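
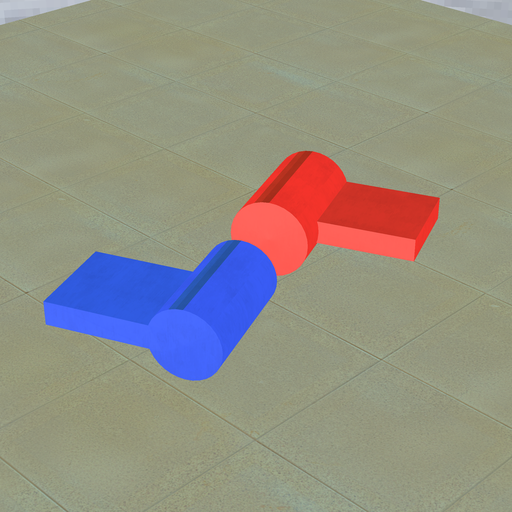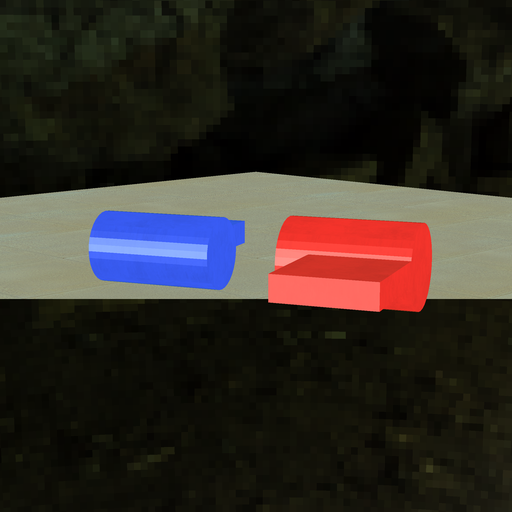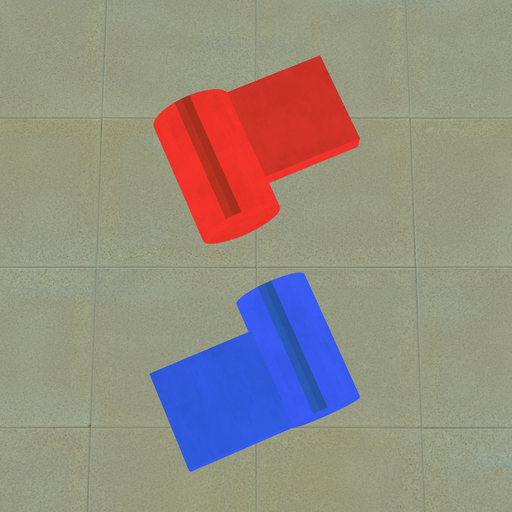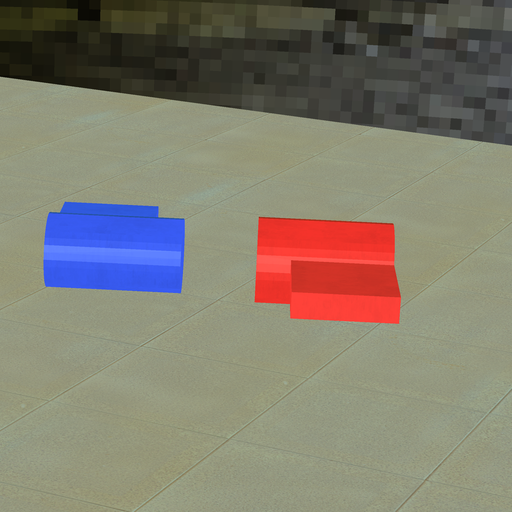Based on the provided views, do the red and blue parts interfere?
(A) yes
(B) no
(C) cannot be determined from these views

(B) no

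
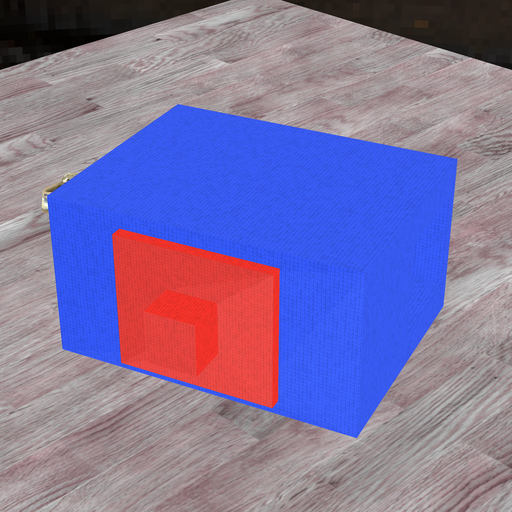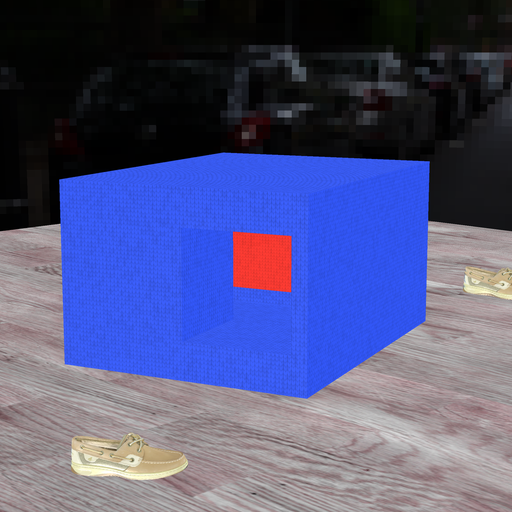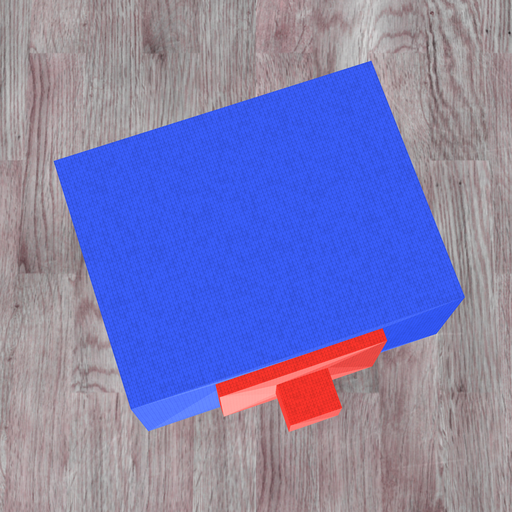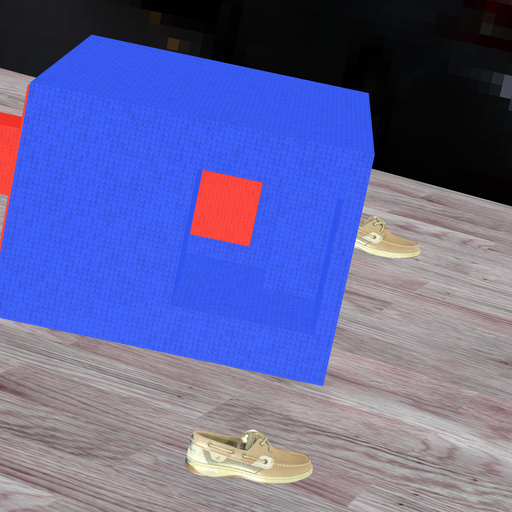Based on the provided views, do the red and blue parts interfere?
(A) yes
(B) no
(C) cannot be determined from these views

(B) no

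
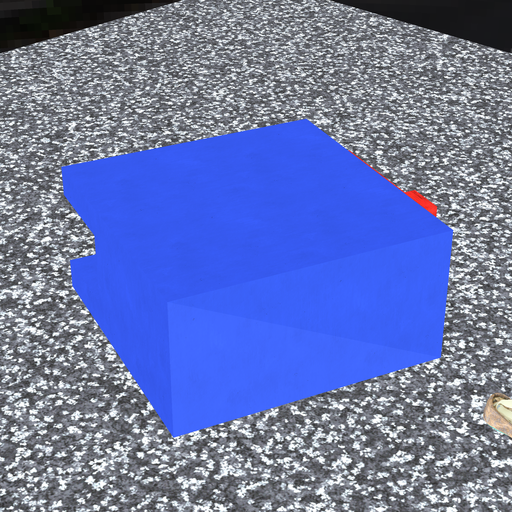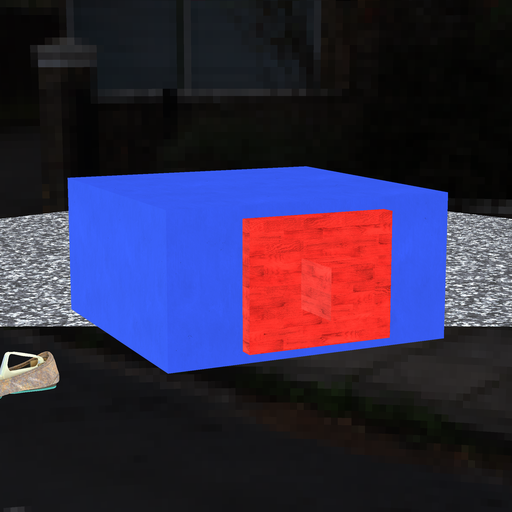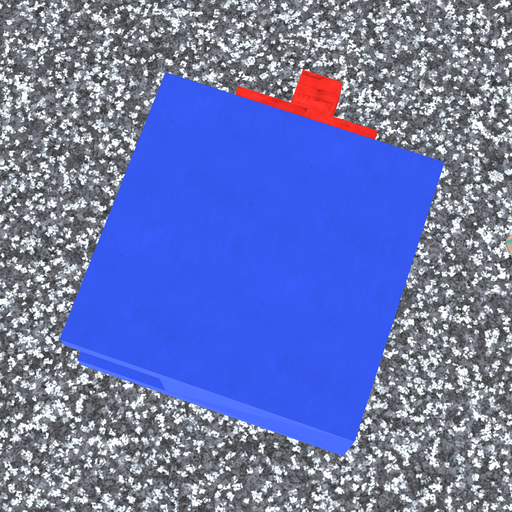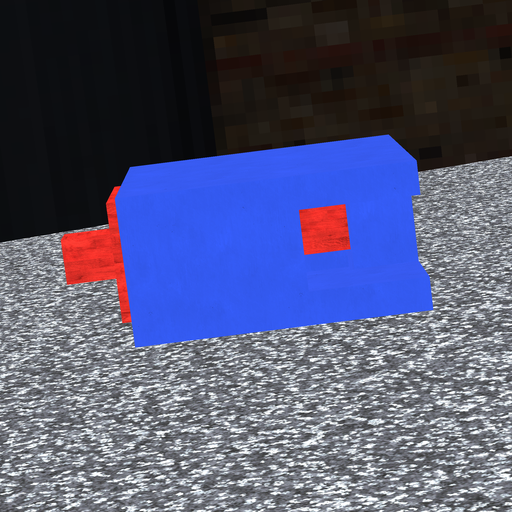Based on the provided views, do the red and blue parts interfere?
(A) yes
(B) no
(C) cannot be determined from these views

(A) yes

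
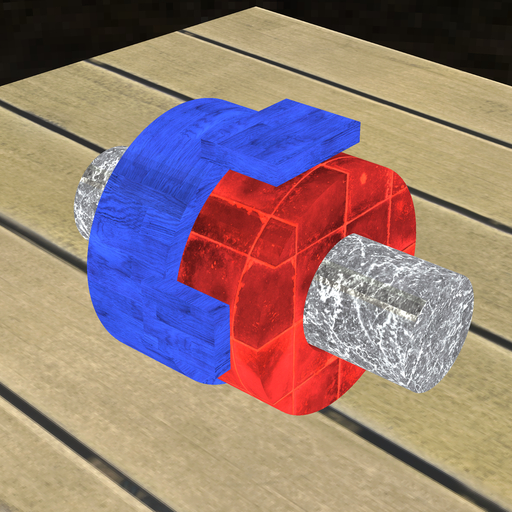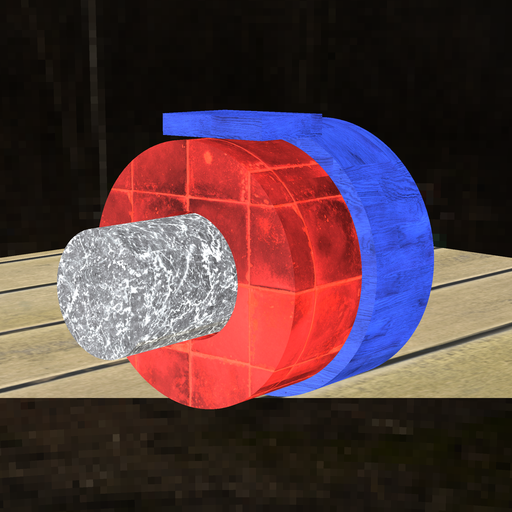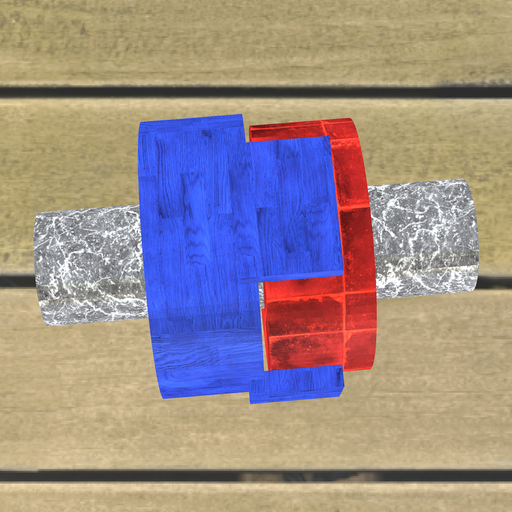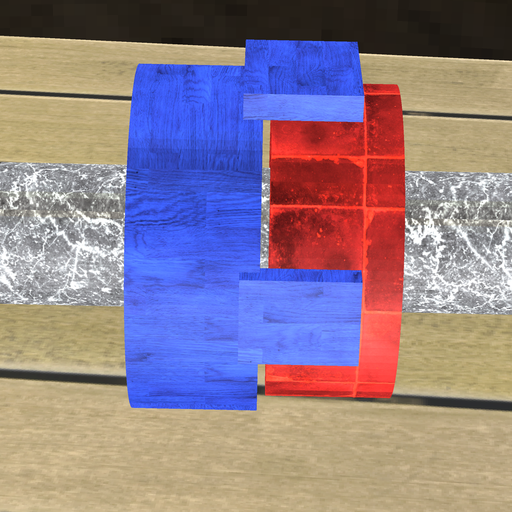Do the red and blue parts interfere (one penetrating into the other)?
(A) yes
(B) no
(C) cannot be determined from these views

(B) no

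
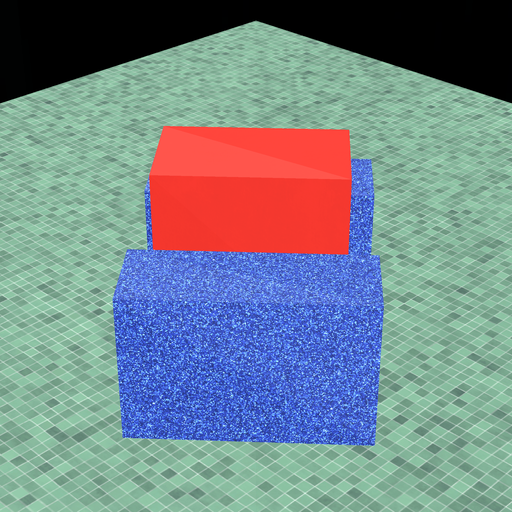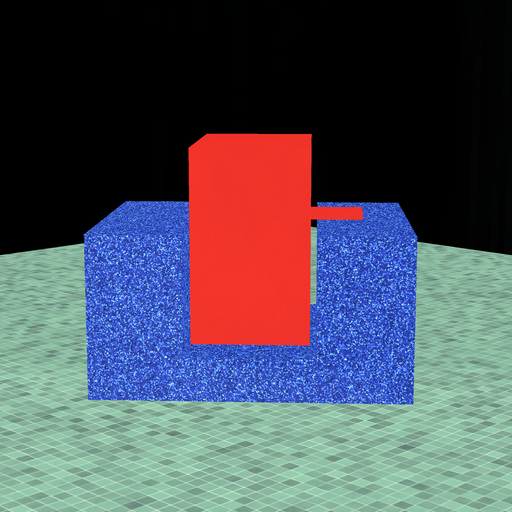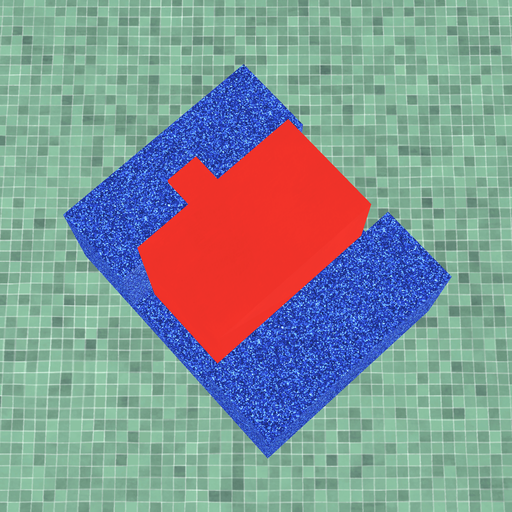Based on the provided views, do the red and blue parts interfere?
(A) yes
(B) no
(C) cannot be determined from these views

(C) cannot be determined from these views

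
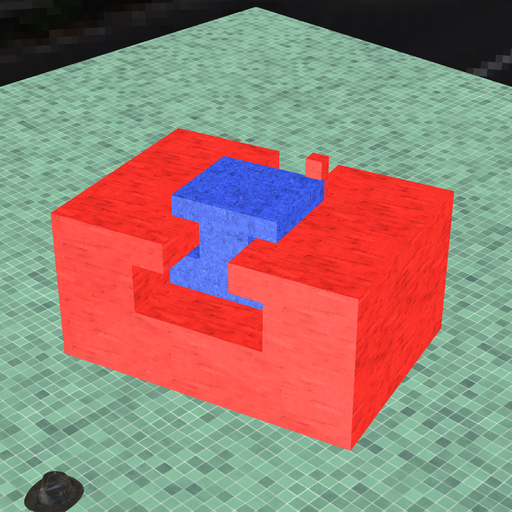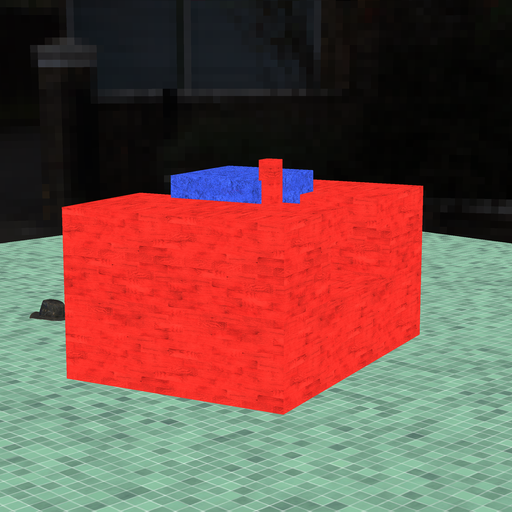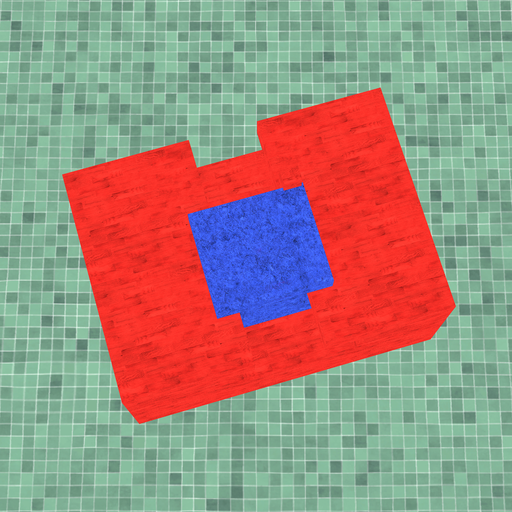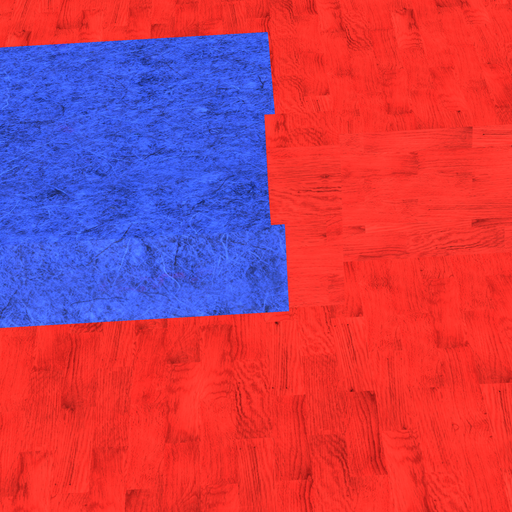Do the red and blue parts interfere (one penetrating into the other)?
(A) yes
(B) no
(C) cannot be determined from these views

(A) yes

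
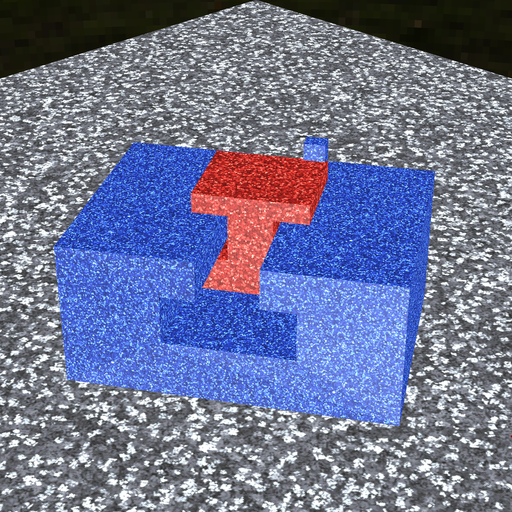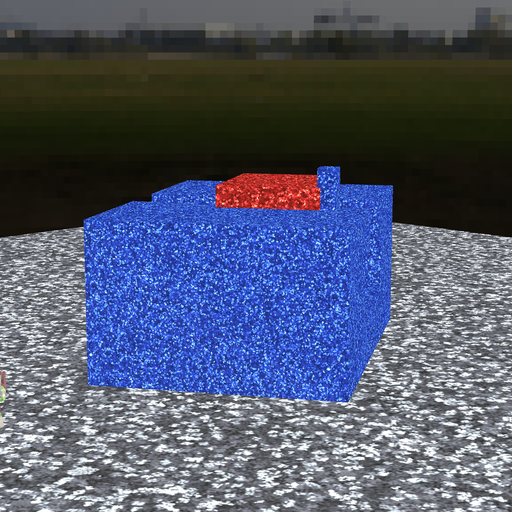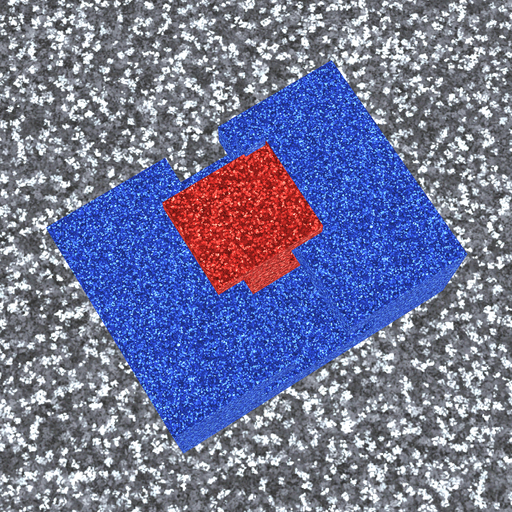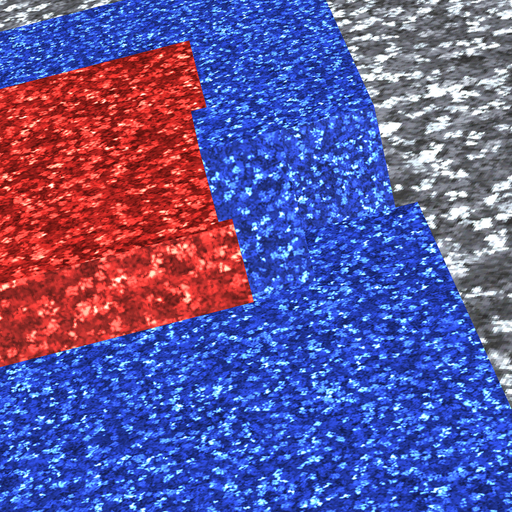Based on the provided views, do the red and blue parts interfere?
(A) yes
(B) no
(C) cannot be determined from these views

(A) yes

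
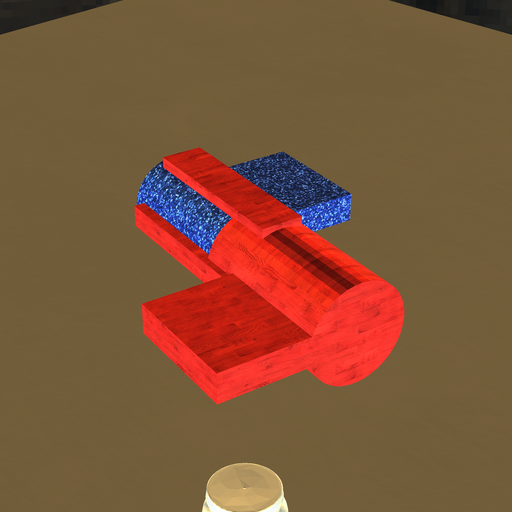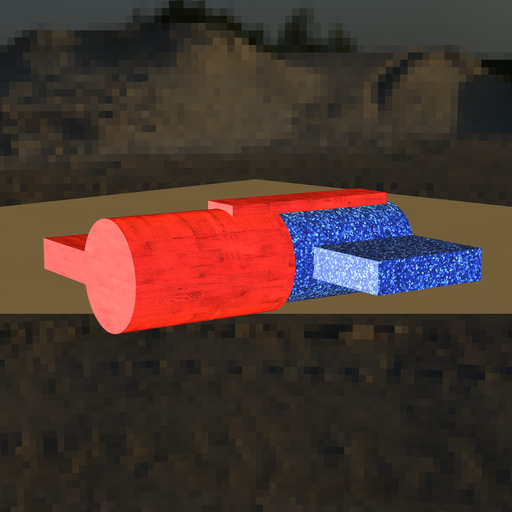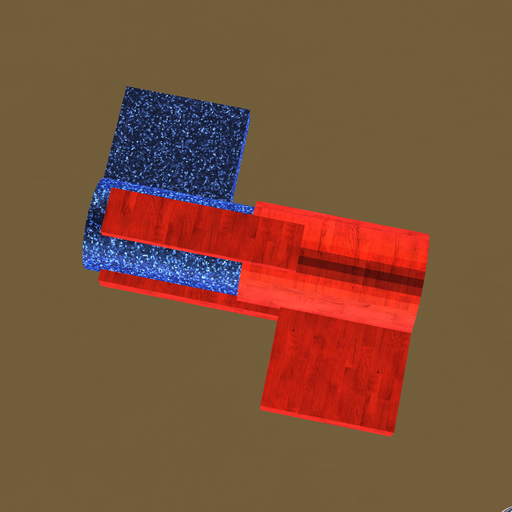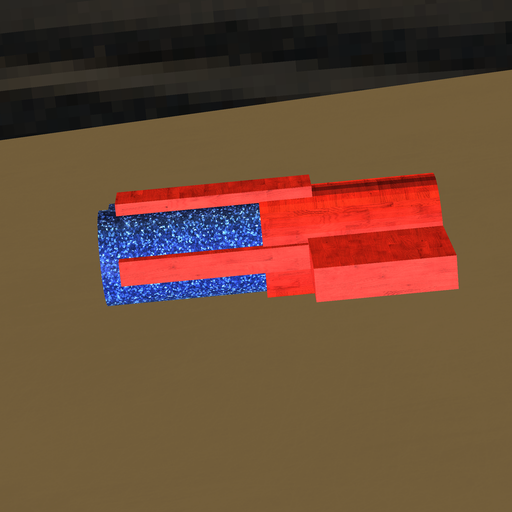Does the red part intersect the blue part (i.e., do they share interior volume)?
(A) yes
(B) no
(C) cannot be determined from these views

(A) yes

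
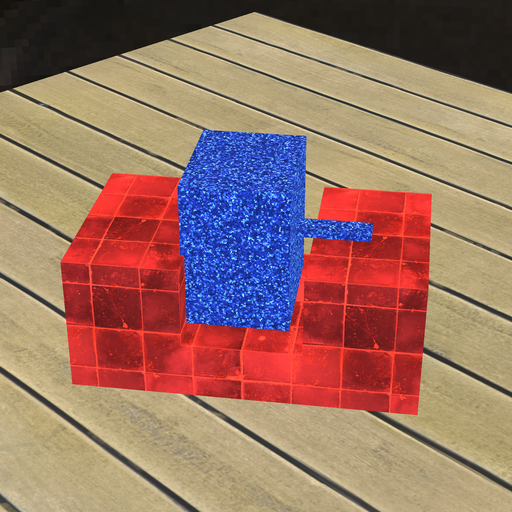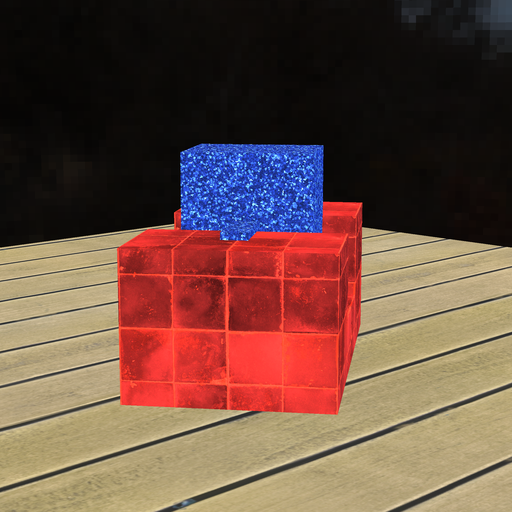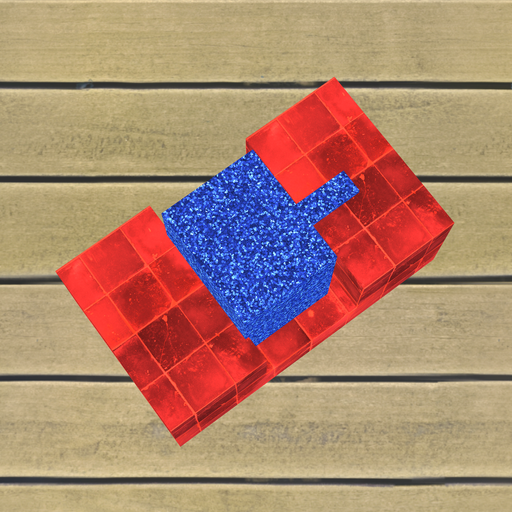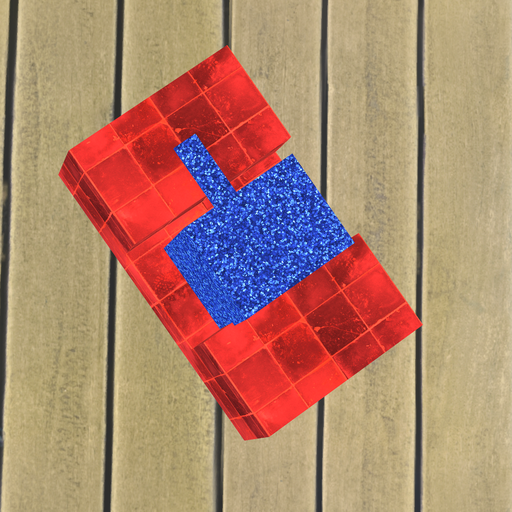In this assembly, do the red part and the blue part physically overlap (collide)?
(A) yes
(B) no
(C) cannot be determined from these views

(A) yes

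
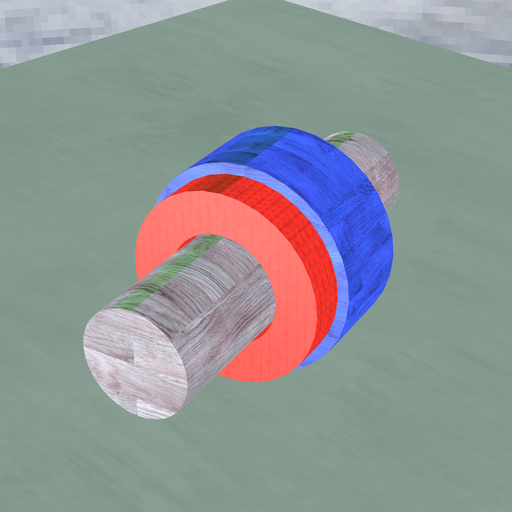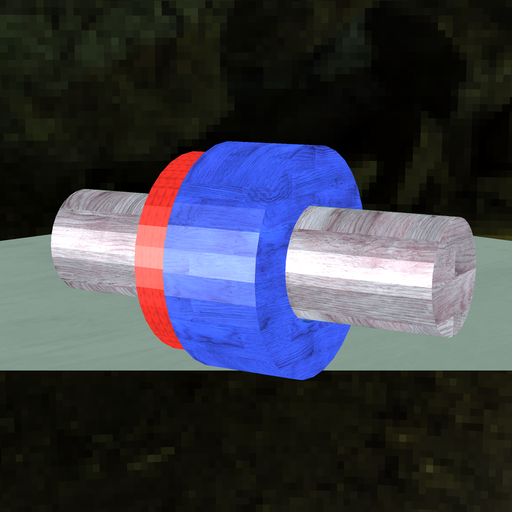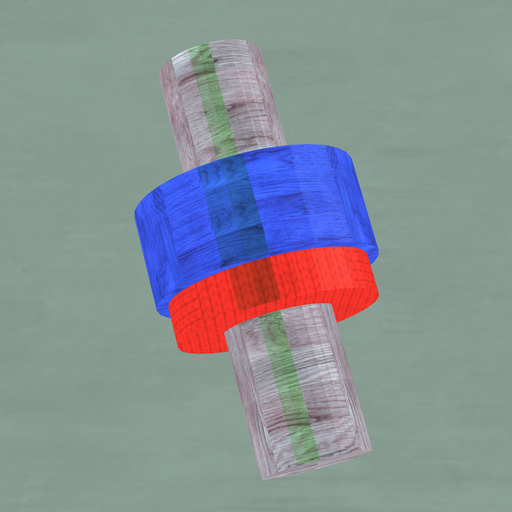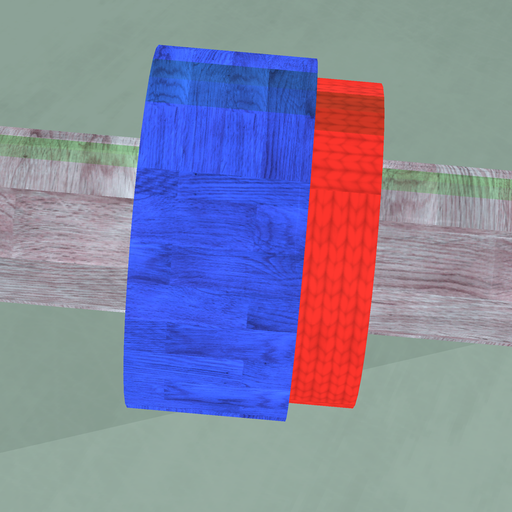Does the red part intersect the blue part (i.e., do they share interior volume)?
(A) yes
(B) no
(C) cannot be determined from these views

(A) yes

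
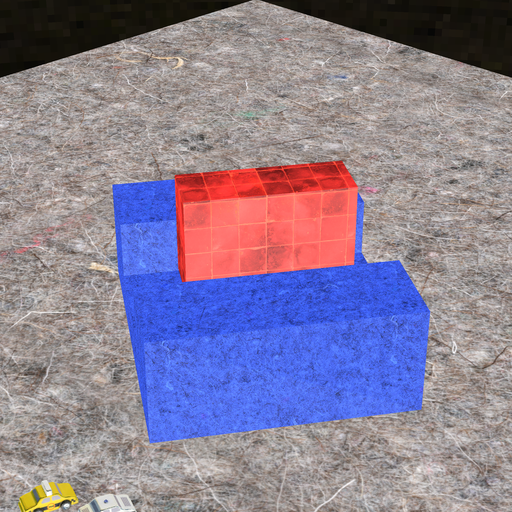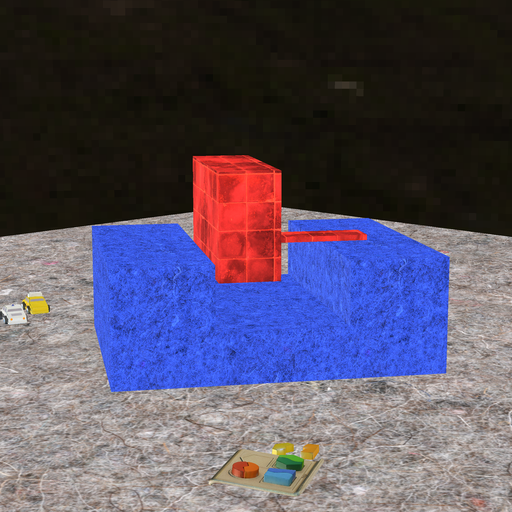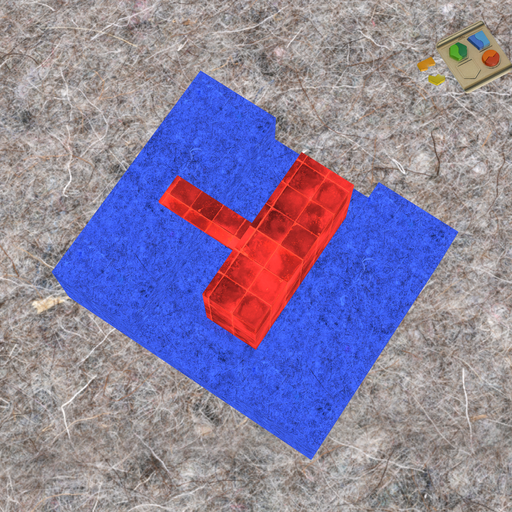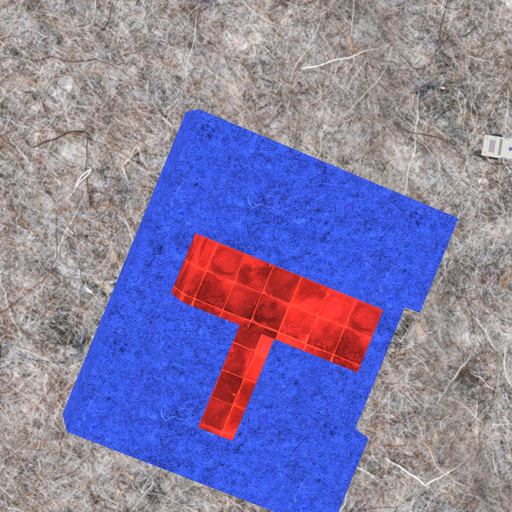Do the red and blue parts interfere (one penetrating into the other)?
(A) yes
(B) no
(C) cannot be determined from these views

(B) no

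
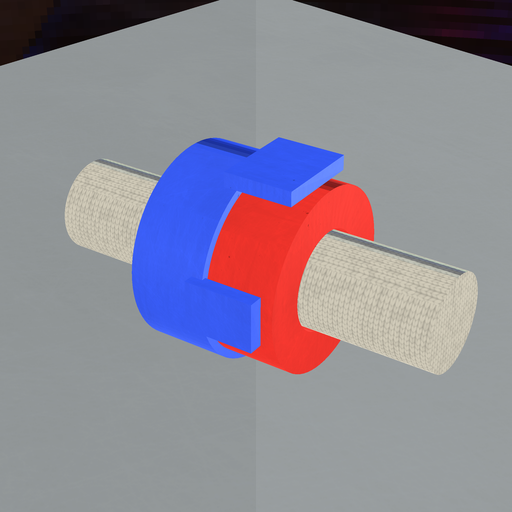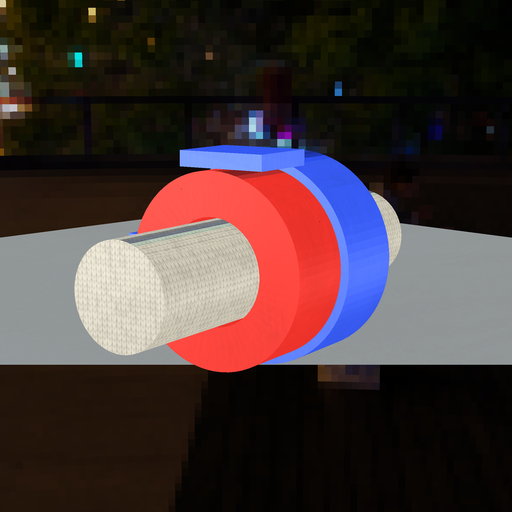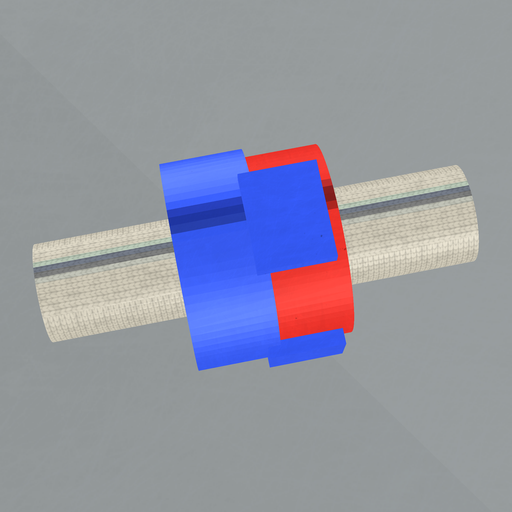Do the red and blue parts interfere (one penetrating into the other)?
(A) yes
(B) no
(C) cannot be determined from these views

(A) yes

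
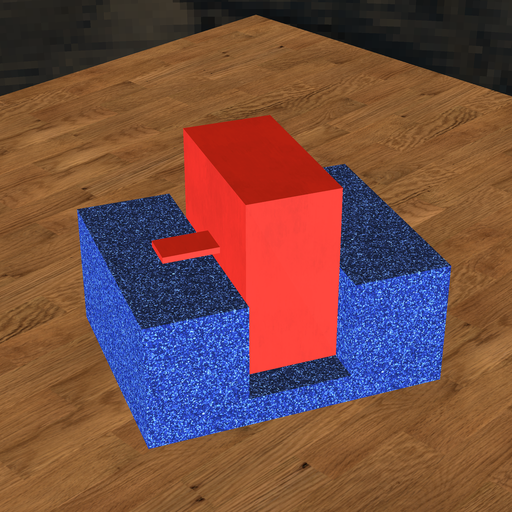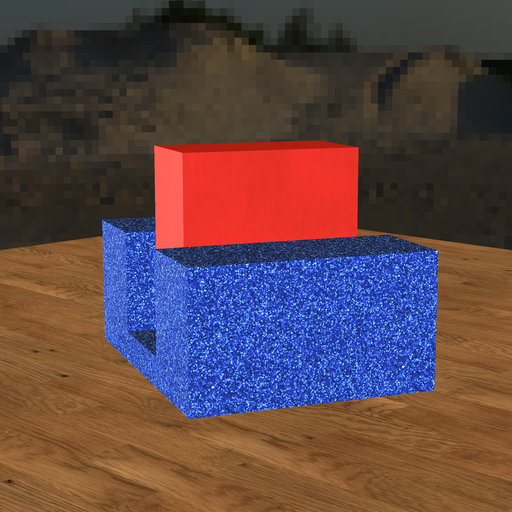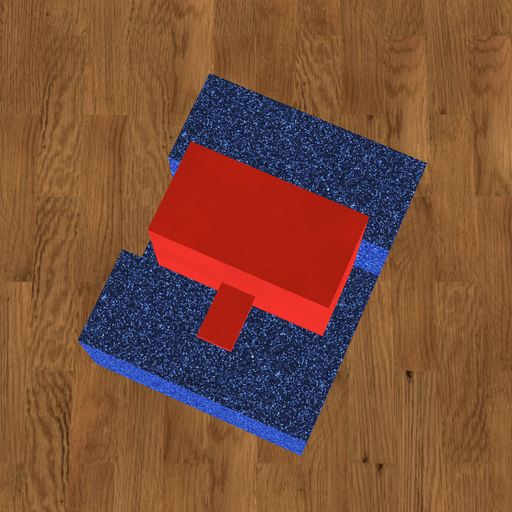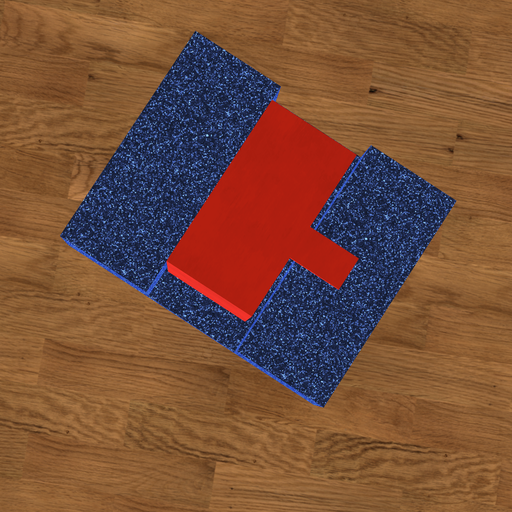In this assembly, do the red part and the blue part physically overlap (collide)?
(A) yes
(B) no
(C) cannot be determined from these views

(B) no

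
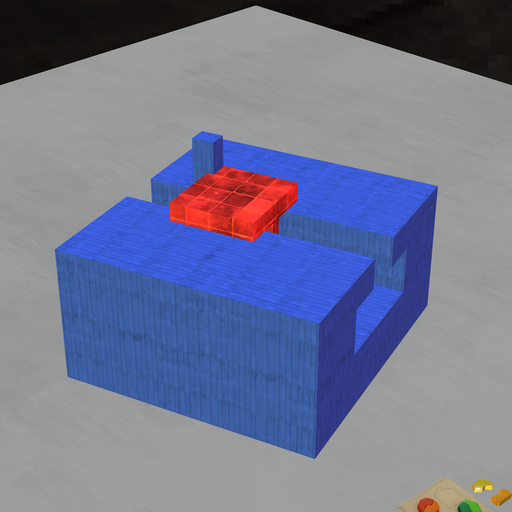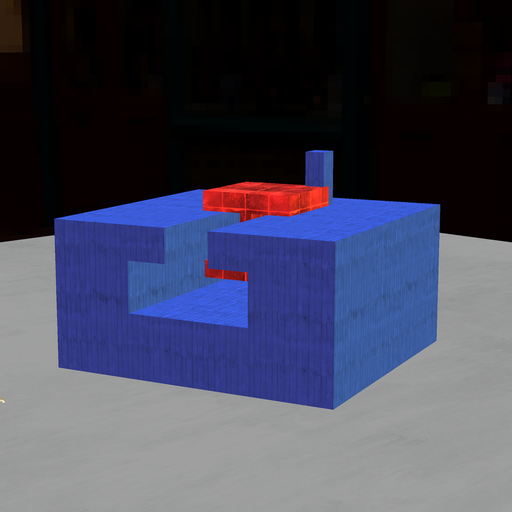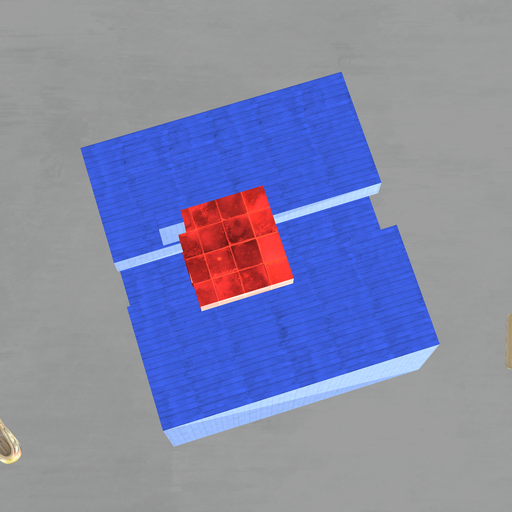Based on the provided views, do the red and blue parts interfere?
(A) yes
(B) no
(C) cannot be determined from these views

(A) yes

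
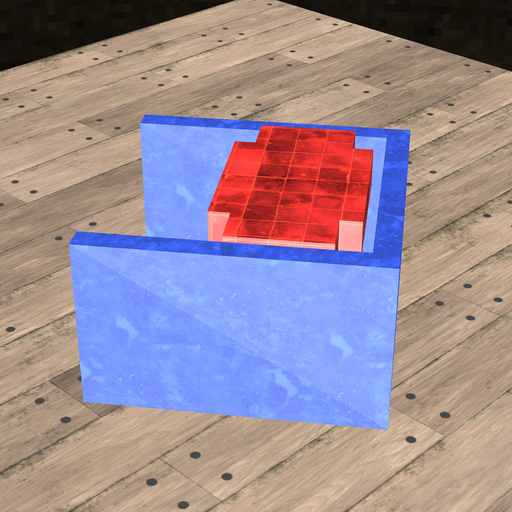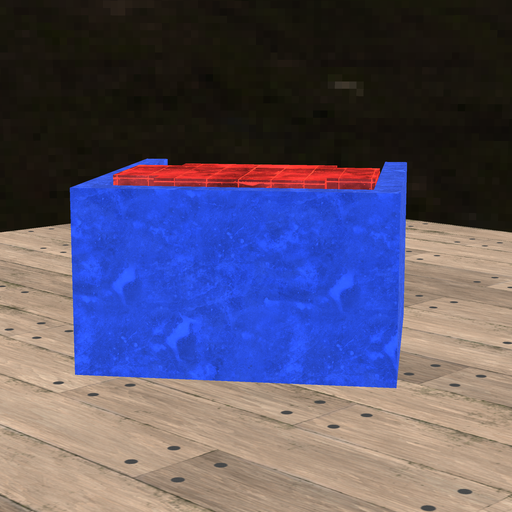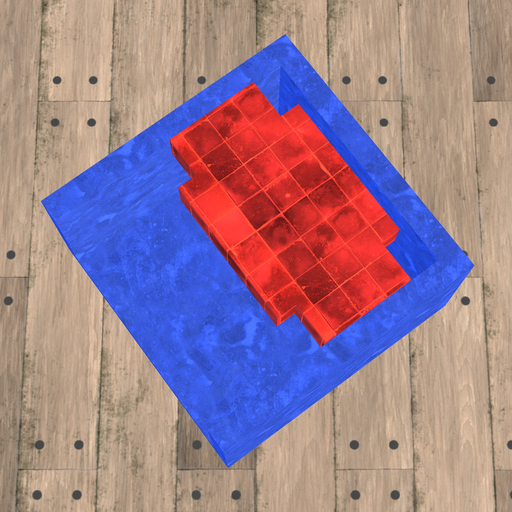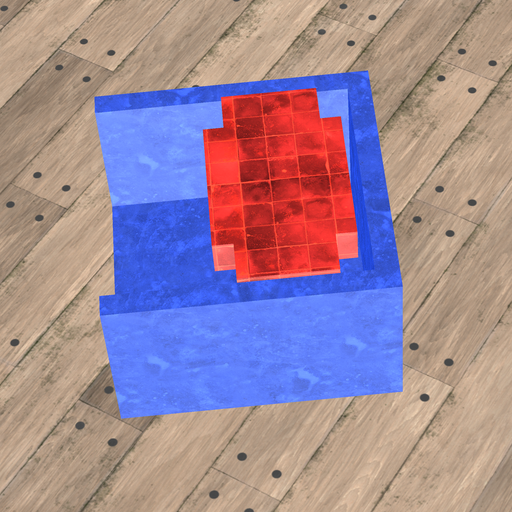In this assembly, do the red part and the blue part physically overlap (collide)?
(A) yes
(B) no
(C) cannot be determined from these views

(B) no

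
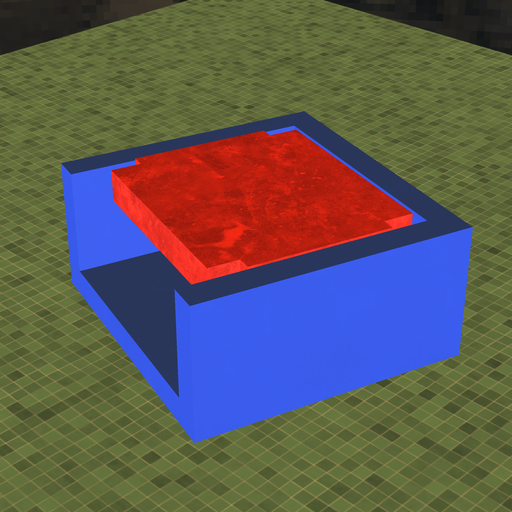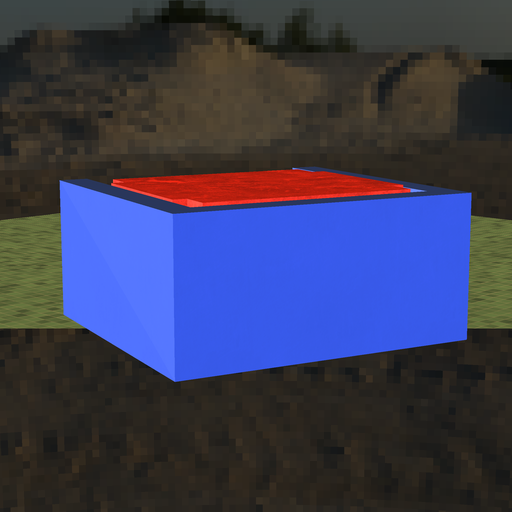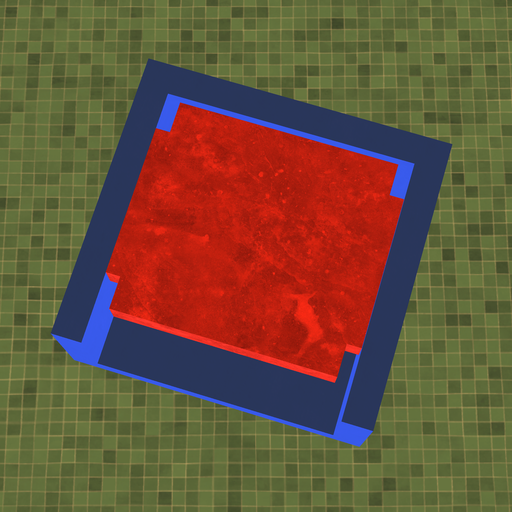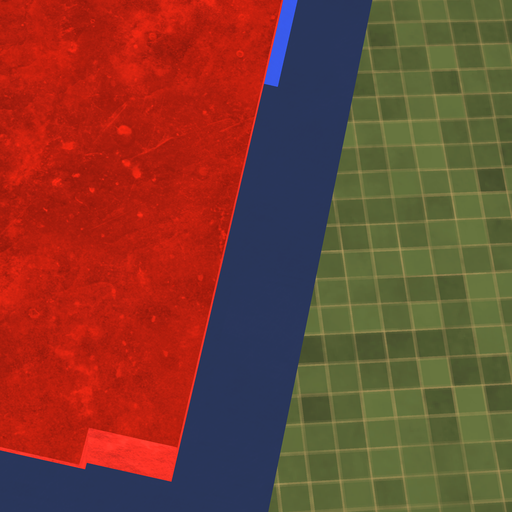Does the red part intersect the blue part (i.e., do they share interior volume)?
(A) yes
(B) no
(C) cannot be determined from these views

(B) no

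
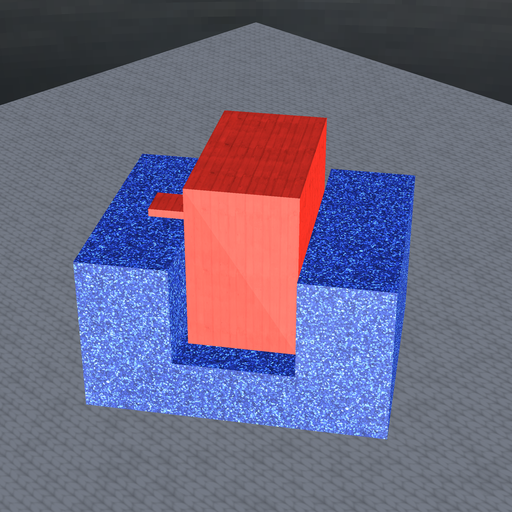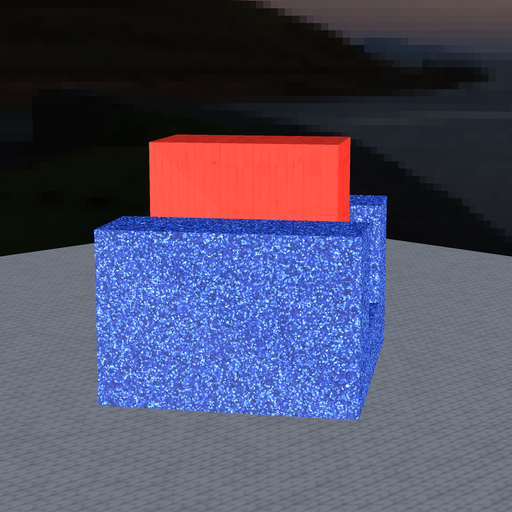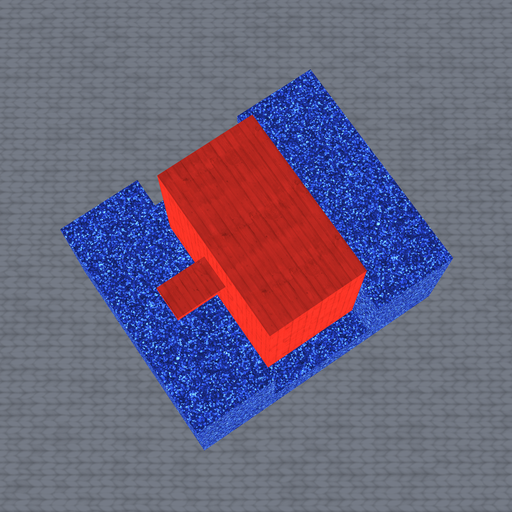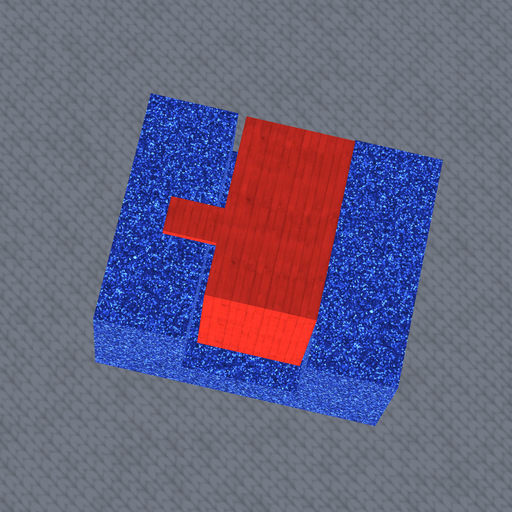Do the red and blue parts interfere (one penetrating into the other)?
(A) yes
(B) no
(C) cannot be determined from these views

(B) no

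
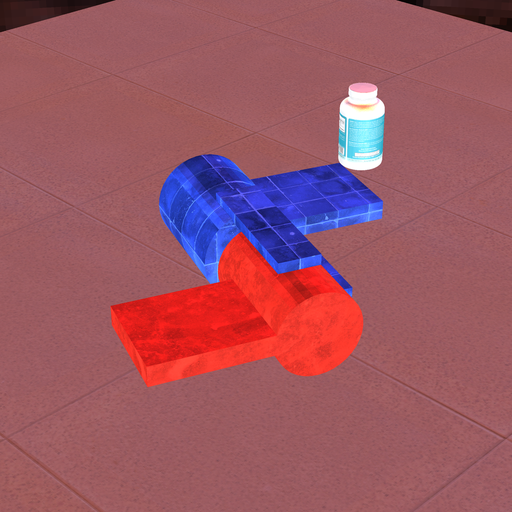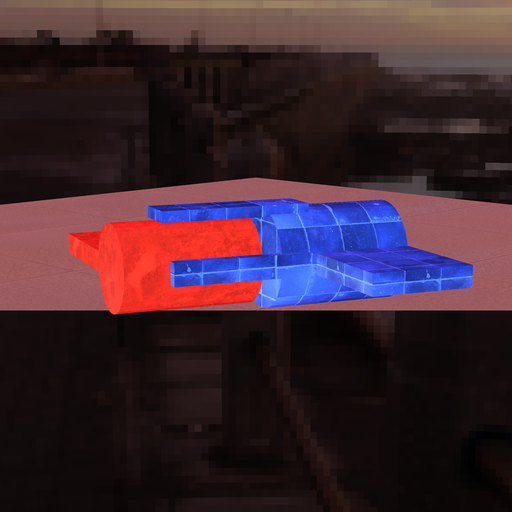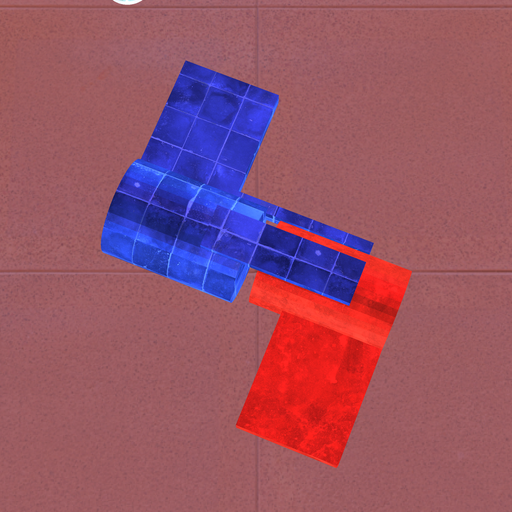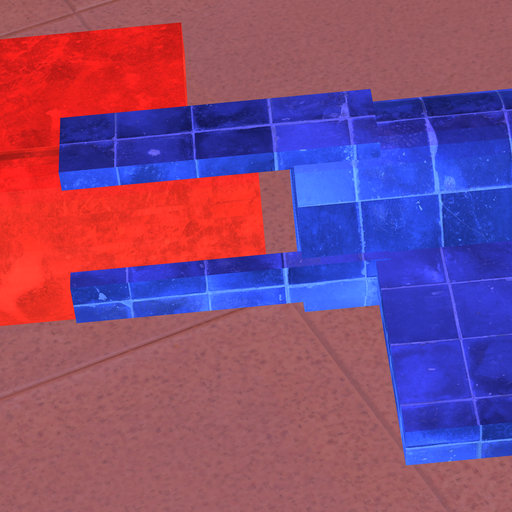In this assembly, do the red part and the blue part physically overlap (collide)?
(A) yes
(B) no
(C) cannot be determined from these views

(B) no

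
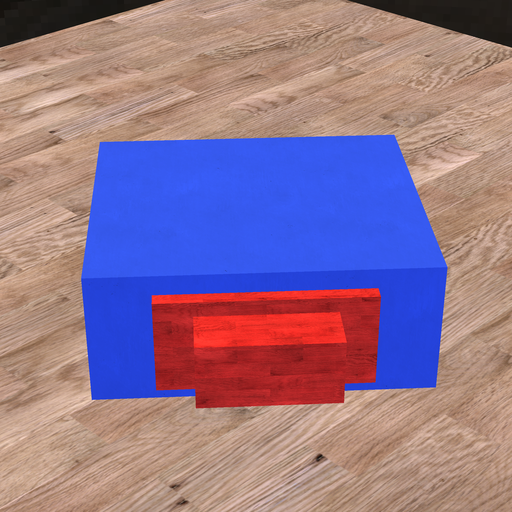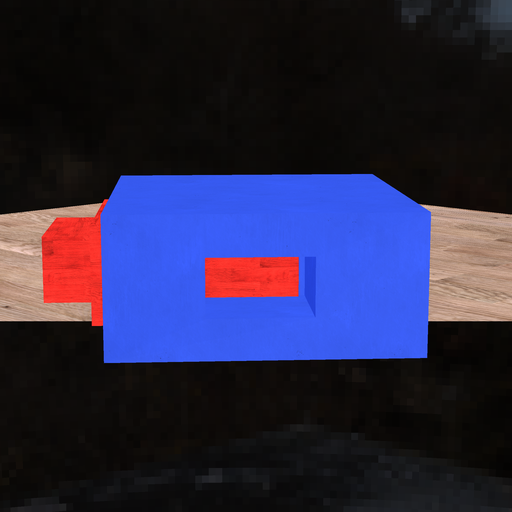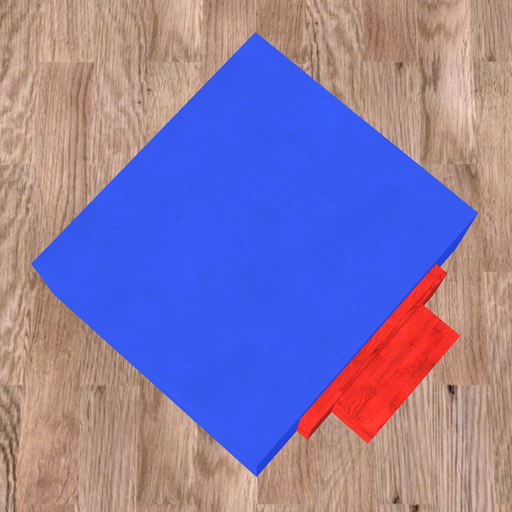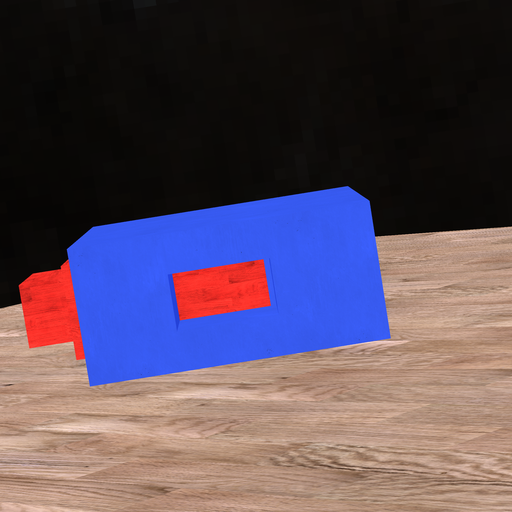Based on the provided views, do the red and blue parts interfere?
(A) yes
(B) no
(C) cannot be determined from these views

(A) yes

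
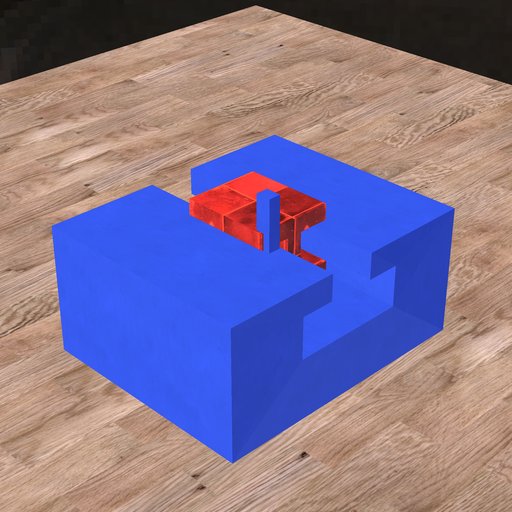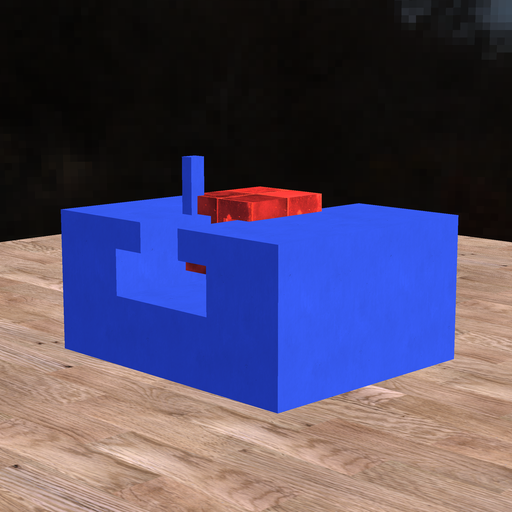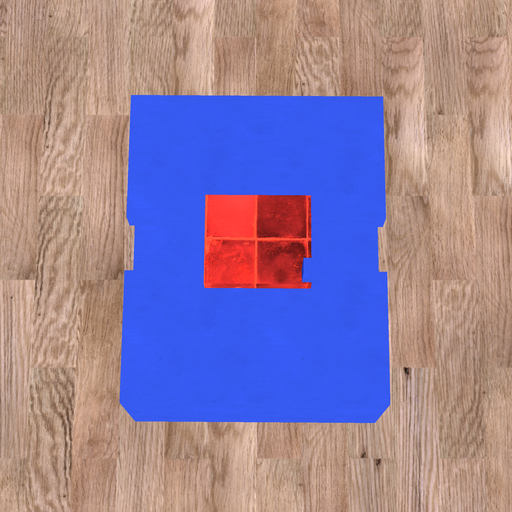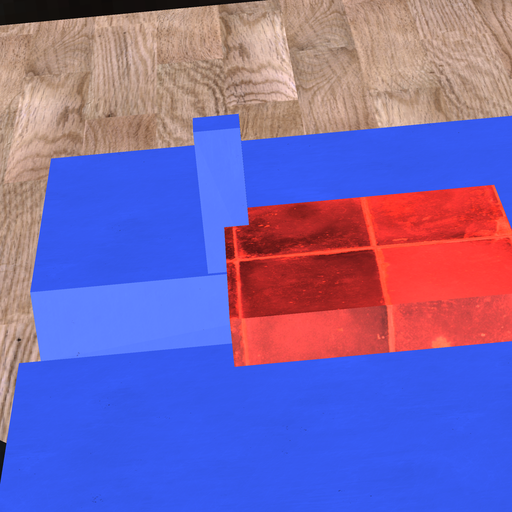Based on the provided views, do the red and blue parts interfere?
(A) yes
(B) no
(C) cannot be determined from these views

(A) yes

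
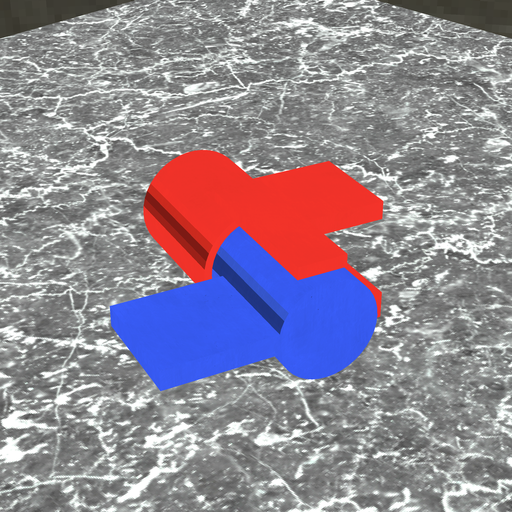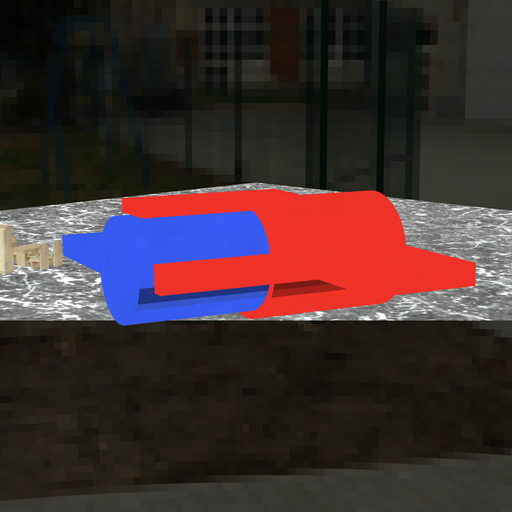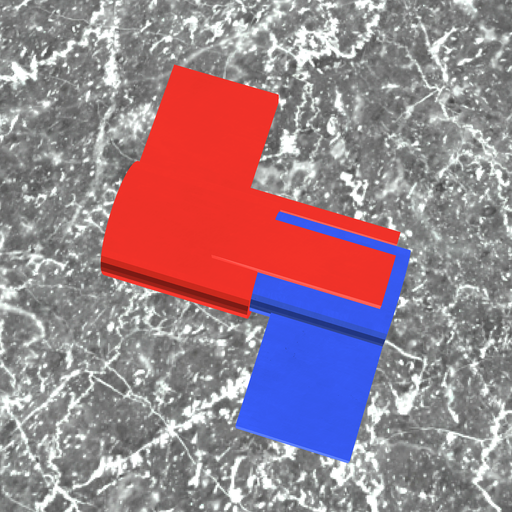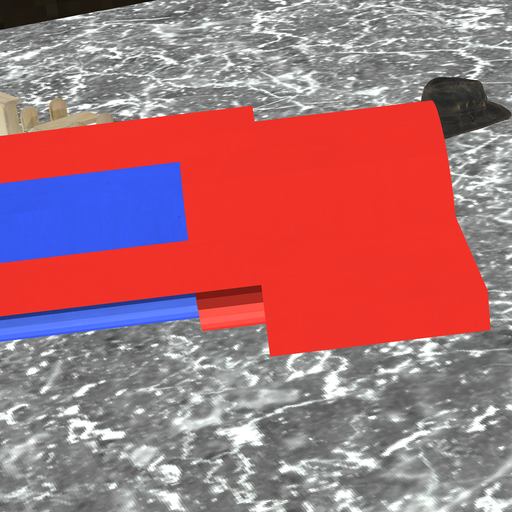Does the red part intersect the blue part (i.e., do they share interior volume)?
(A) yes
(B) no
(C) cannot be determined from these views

(A) yes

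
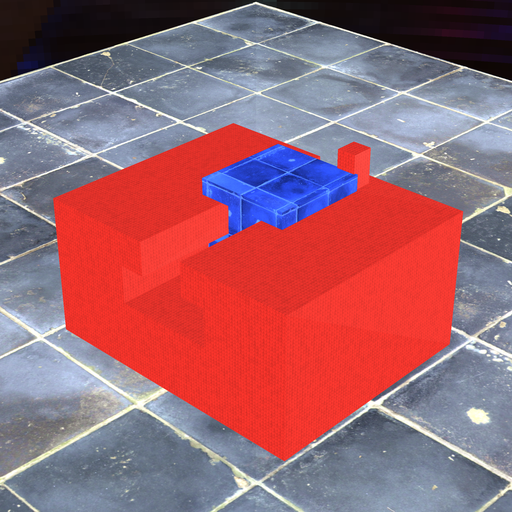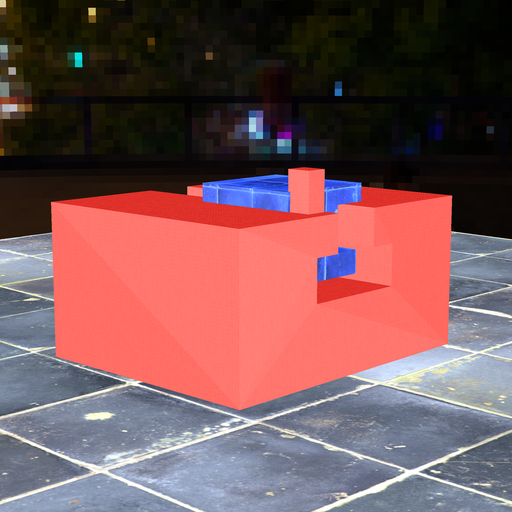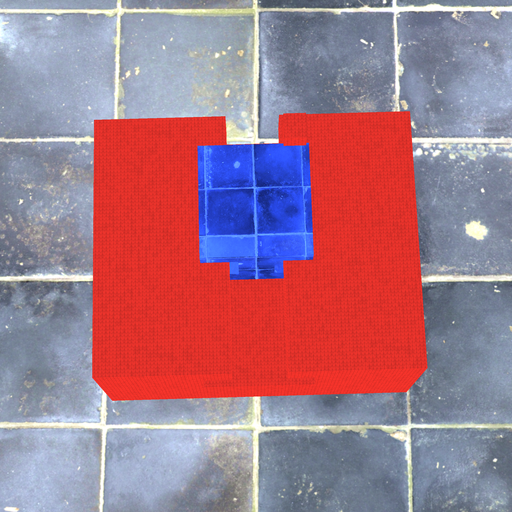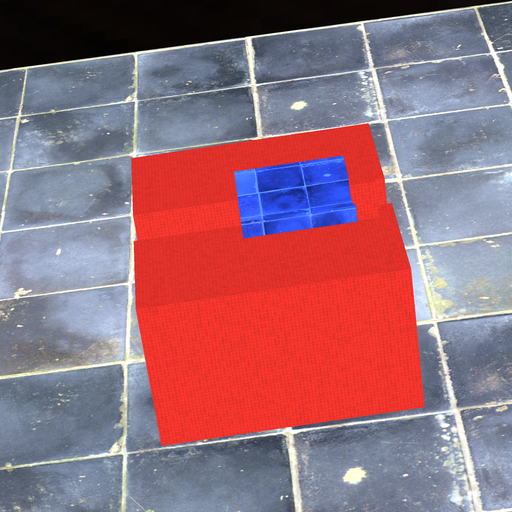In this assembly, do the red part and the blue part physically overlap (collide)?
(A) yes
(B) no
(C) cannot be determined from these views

(A) yes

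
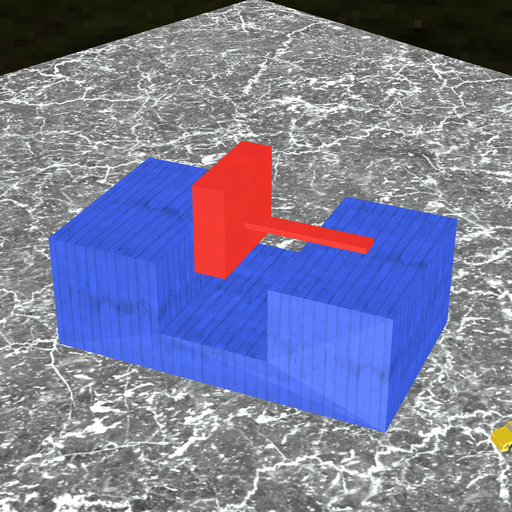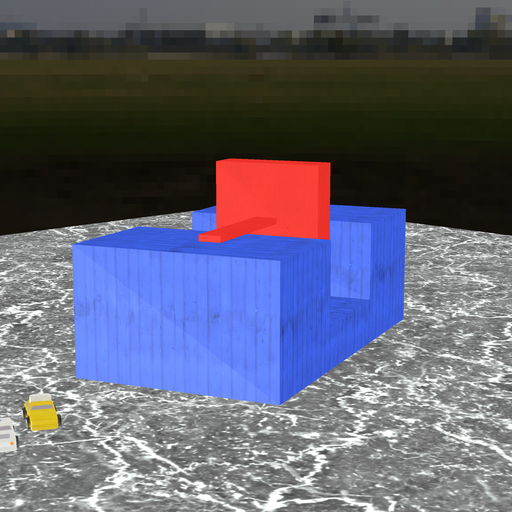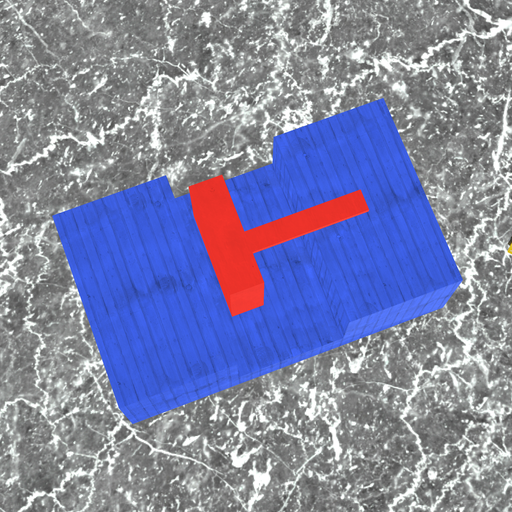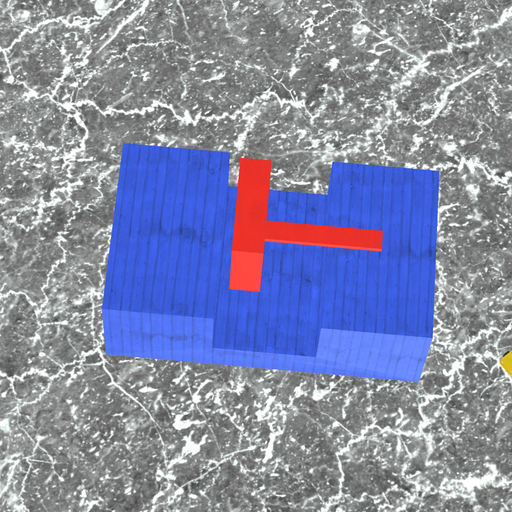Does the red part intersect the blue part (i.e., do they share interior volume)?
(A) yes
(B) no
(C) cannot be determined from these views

(B) no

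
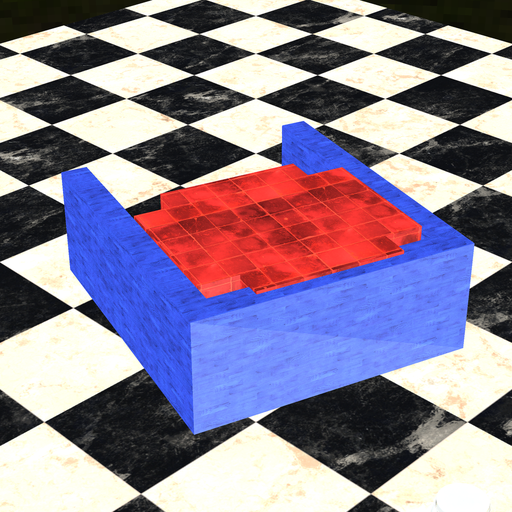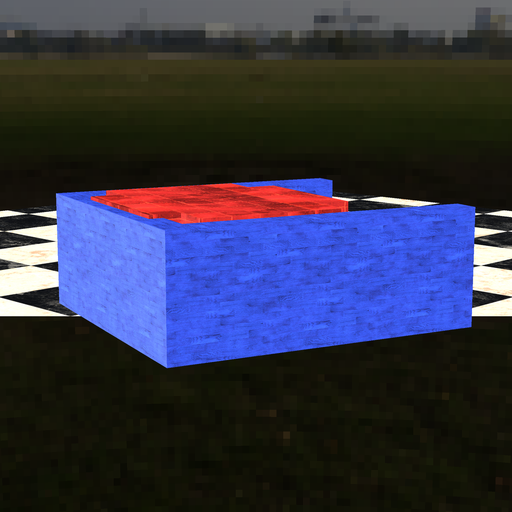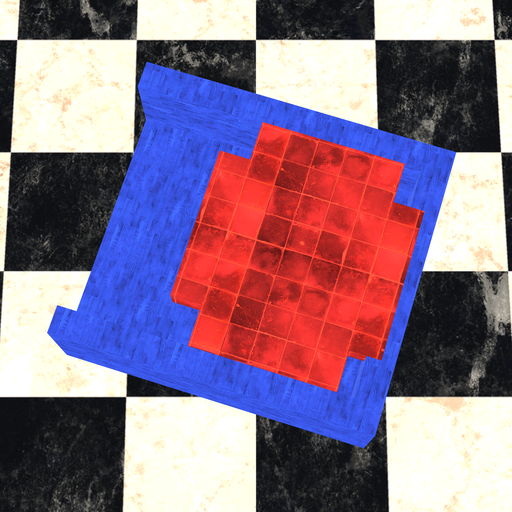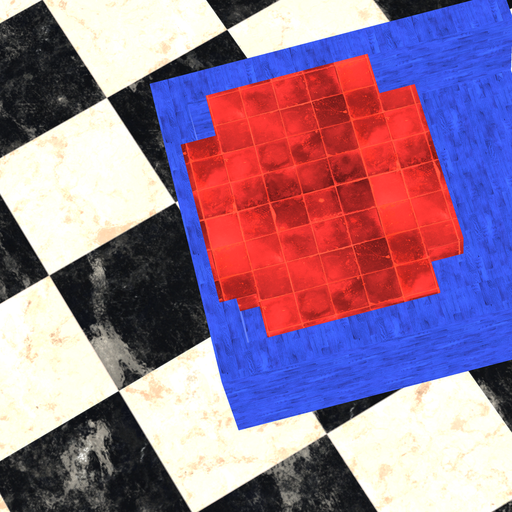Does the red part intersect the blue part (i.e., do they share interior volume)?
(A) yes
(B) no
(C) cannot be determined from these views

(A) yes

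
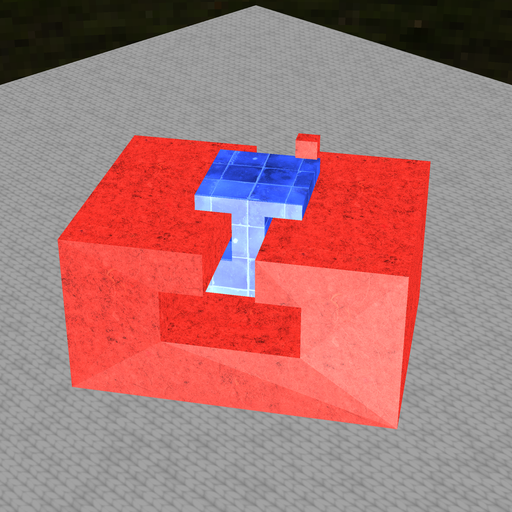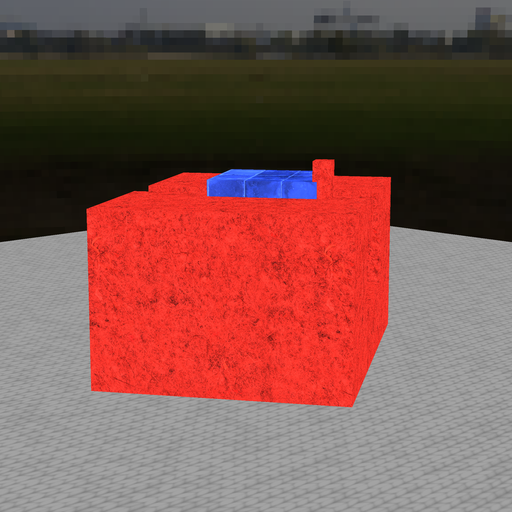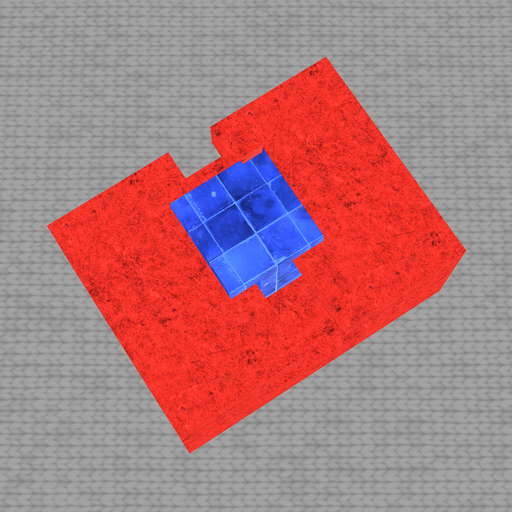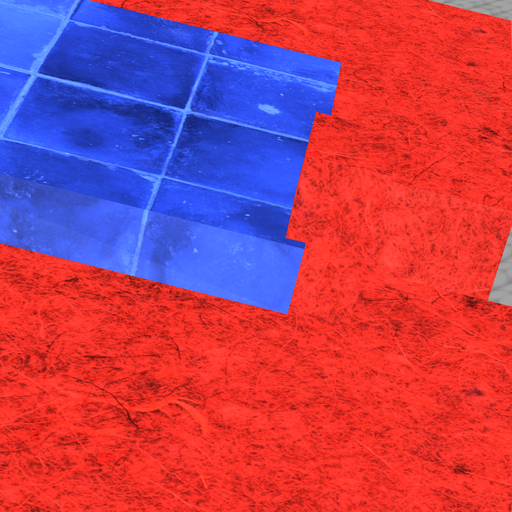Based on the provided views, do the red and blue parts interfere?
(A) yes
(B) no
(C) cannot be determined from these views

(A) yes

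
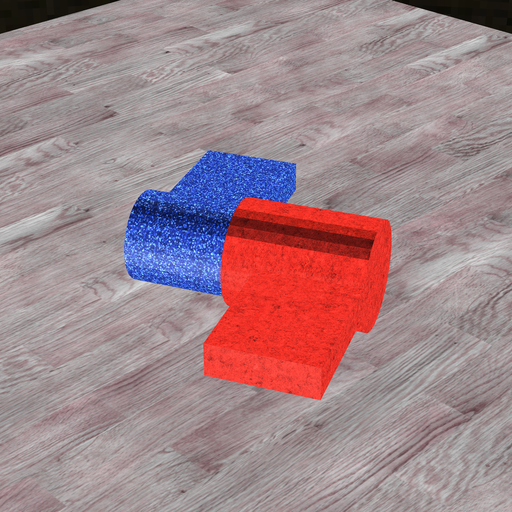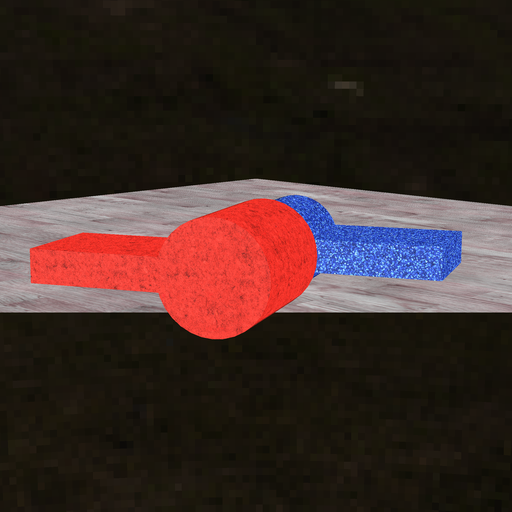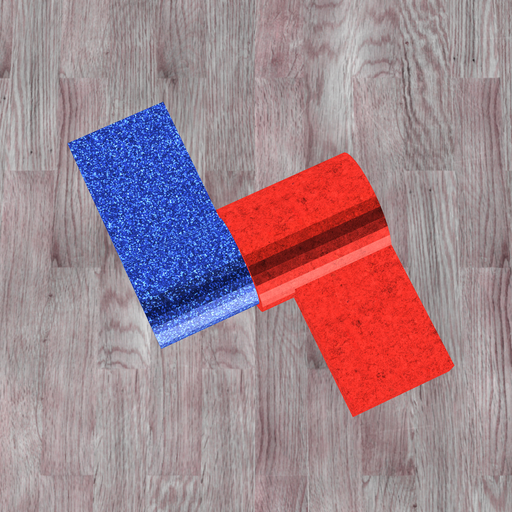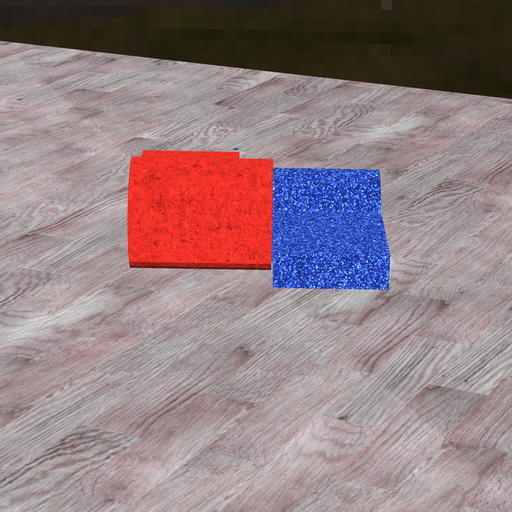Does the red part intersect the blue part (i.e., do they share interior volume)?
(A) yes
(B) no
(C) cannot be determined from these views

(A) yes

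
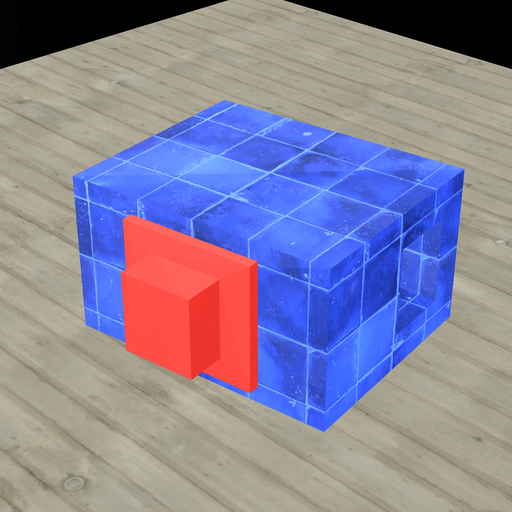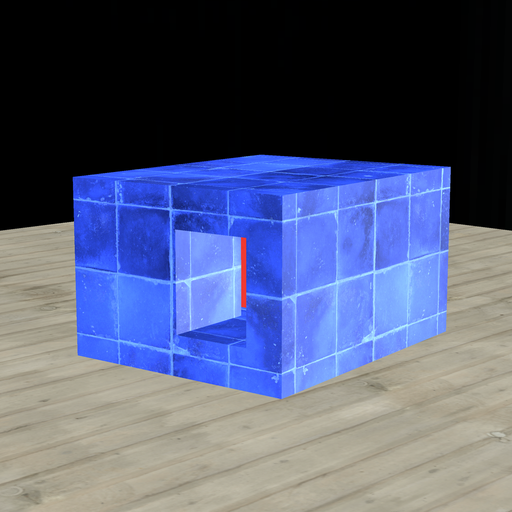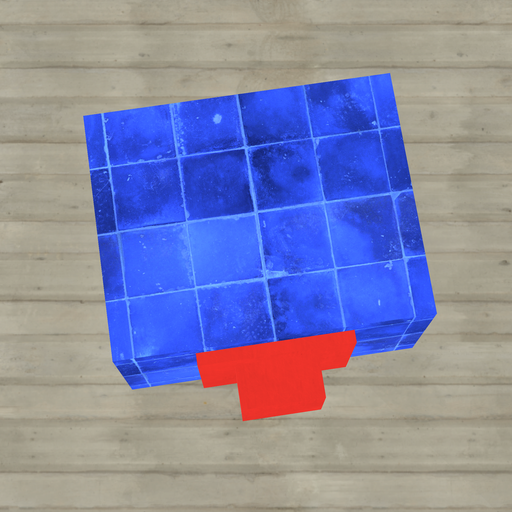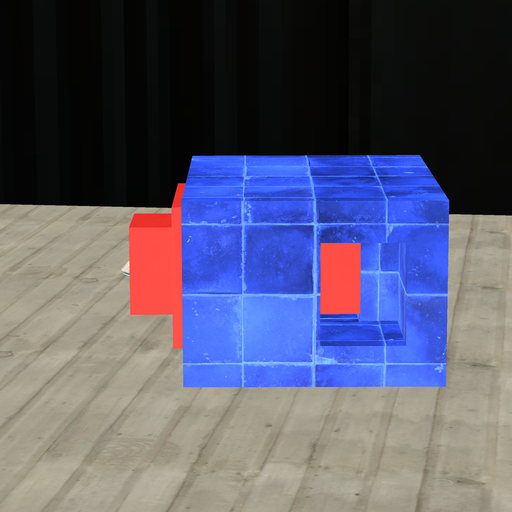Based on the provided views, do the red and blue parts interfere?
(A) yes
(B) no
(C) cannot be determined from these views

(A) yes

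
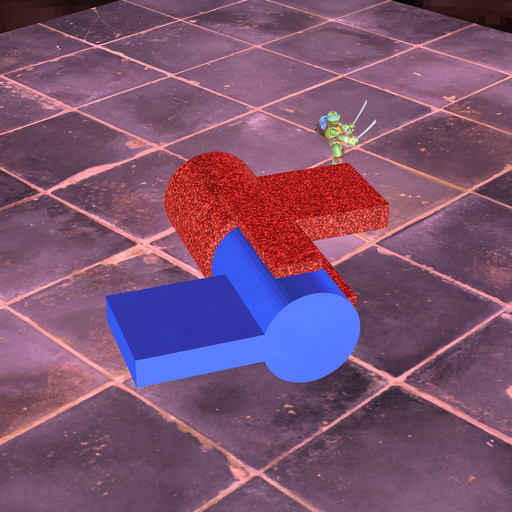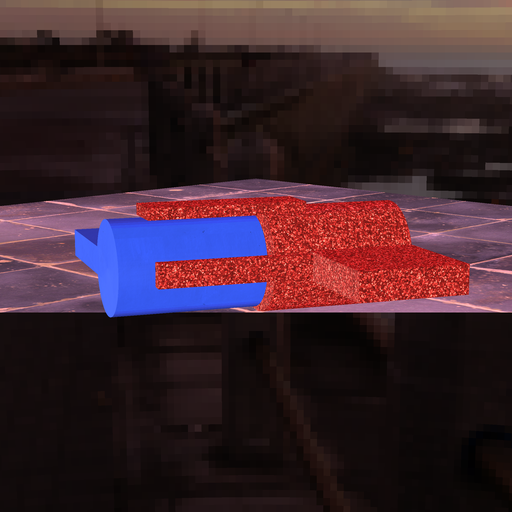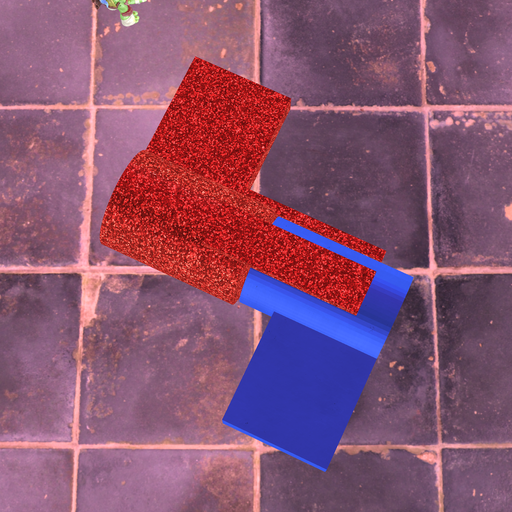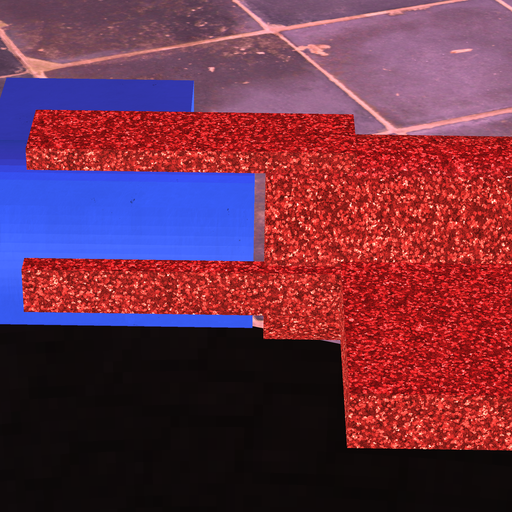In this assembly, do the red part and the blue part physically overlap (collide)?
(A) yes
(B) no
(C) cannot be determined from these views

(B) no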